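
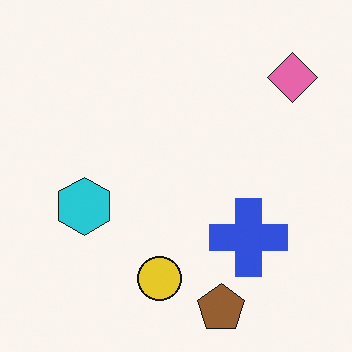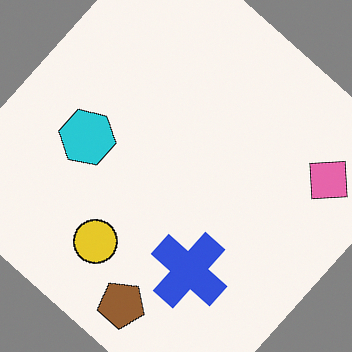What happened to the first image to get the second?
The image was rotated clockwise by a large amount — several tens of degrees.

Every shape is tilted by the same angle and the image corners show triangular fill wedges — a whole-image rotation by a non-right angle.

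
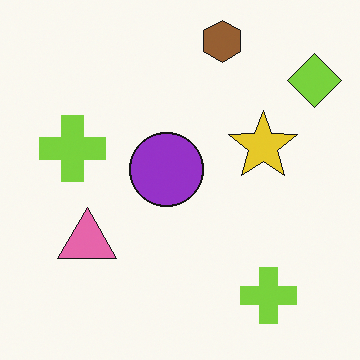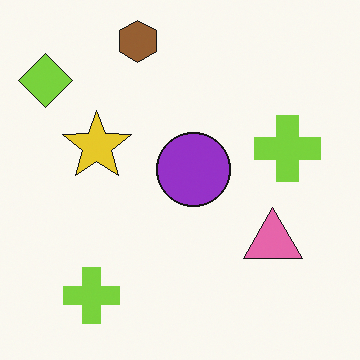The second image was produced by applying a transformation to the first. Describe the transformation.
Flipped horizontally (left ↔ right).

The lime diamond is in the top-right of the first image and the top-left of the second — shapes on opposite sides of the vertical midline have swapped in a mirror flip.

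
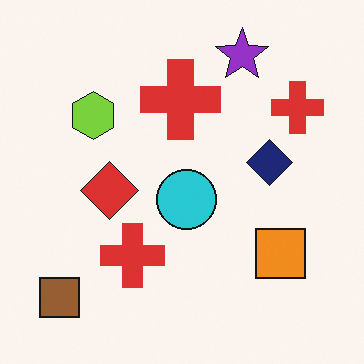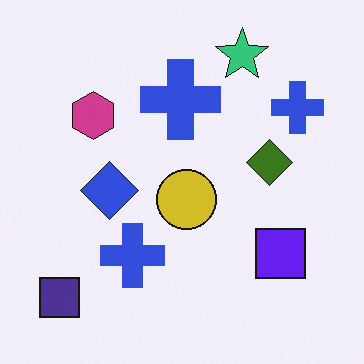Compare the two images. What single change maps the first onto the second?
The transformation is: hue-shifted by a large amount.

Every shape's color has rotated by the same amount around the hue wheel — a uniform hue shift.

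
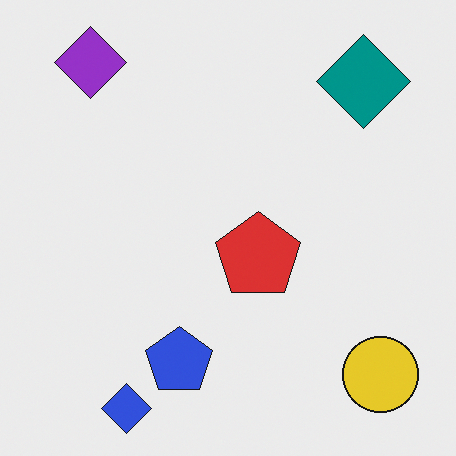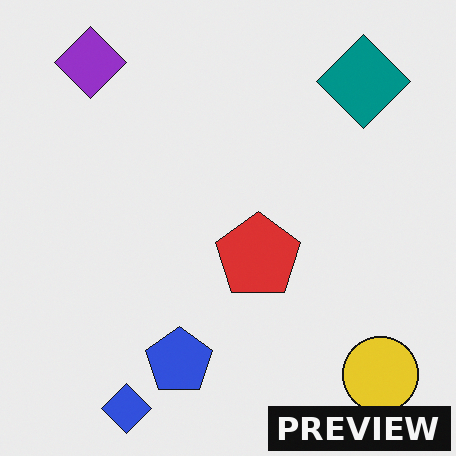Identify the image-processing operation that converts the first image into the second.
The second image is the first watermarked with the text "PREVIEW" in the lower-right corner.

A dark label reading "PREVIEW" appears in the lower-right corner.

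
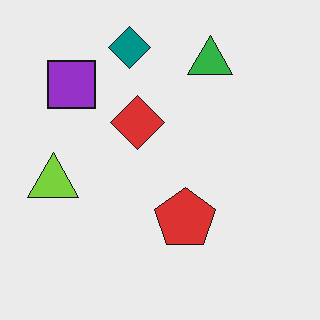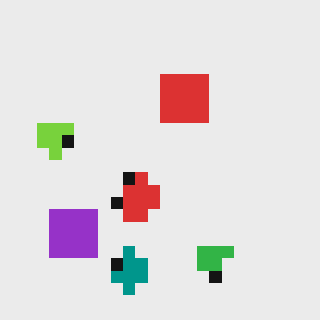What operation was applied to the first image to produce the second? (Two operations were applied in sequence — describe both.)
The second image is the first heavily pixelated into large blocks, then flipped vertically (top ↔ bottom).

Shapes are reduced to large square blocks; fine edges and outlines are lost — a downscale-then-upscale (mosaic) effect. The teal diamond is in the top of the first image and the bottom of the second — shapes on opposite sides of the horizontal midline have swapped in a mirror flip.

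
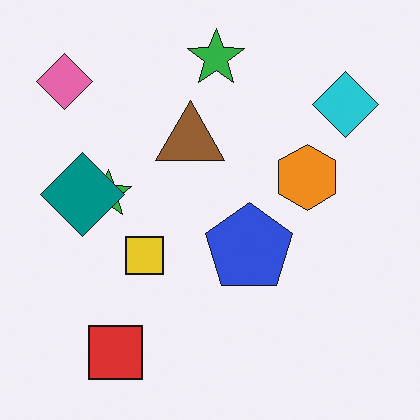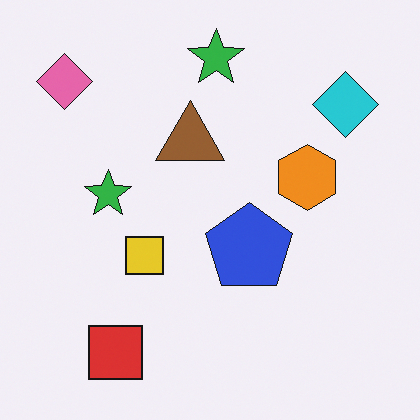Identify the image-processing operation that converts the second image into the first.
This is the original image overlaid with an additional teal diamond.

A teal diamond appears in the first image that is absent from the second.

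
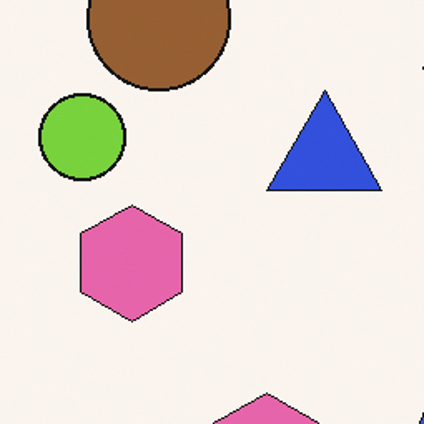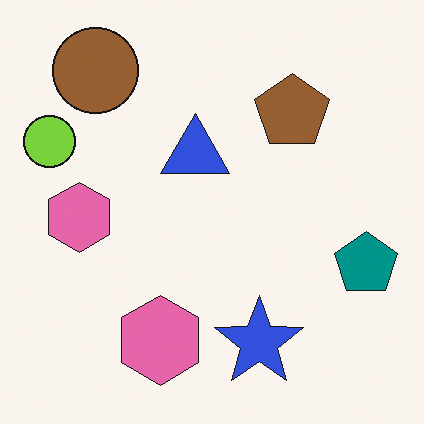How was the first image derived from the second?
This is the original image cropped to a noticeably smaller region and rescaled.

The visible shapes are larger and the field of view is narrower; shapes near the original edges may be partly or wholly outside the frame — a crop-and-rescale.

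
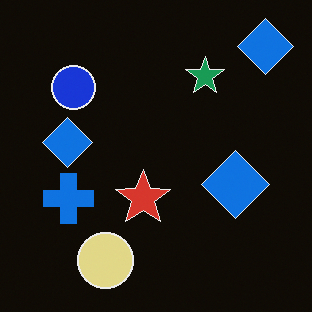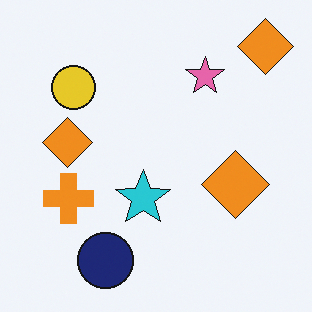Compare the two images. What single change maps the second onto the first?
The image was color-inverted (negative).

The light background has become dark and every shape's color is its complement — a photographic negative.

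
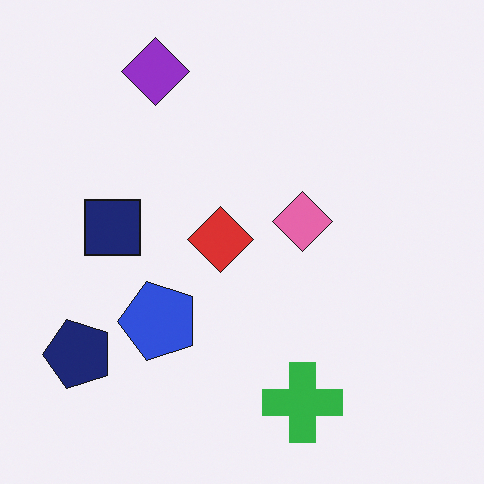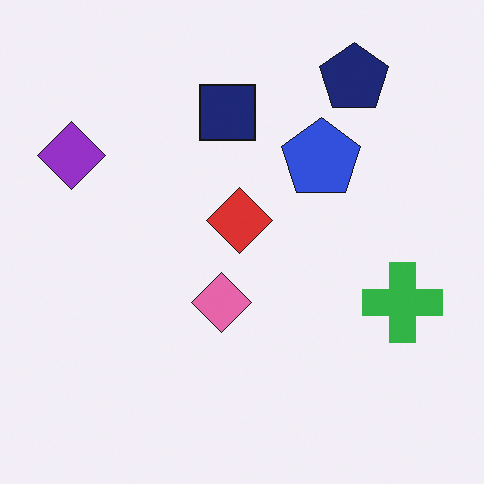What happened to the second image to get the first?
The first image is the second transposed (reflected across the top-left ↔ bottom-right diagonal).

Shapes have swapped their row and column positions — what was in the top-right is now in the bottom-left — a diagonal reflection.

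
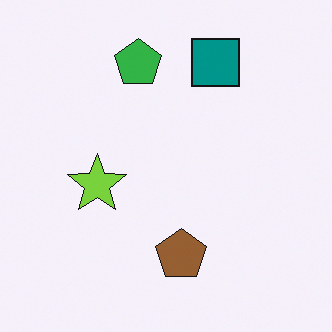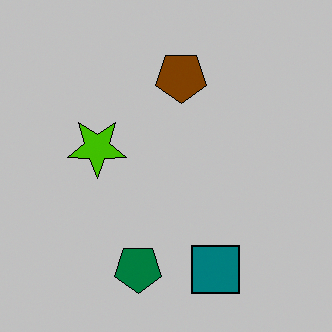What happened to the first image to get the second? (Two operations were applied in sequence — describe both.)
The transformation is: aggressively posterized, then flipped vertically (top ↔ bottom).

Each flat color has snapped to a coarser quantized level — most visibly, the near-white background has dropped to a flat grey. The teal square is in the top of the first image and the bottom of the second — shapes on opposite sides of the horizontal midline have swapped in a mirror flip.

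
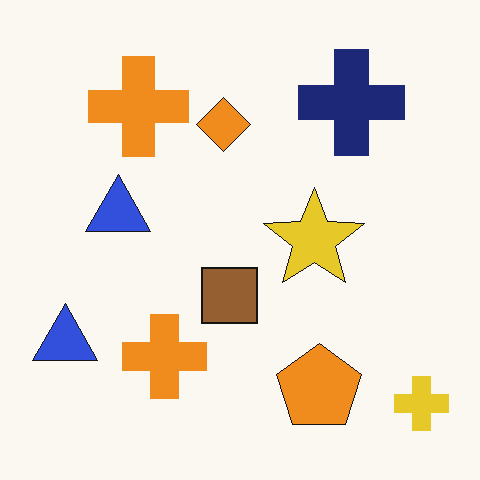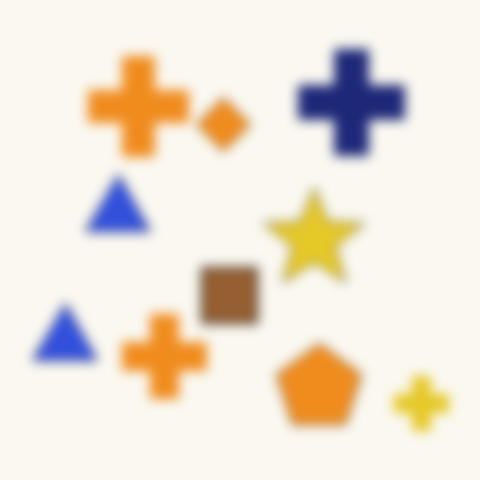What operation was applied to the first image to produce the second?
This is the original image heavily blurred.

Shape edges and outlines are uniformly softened across the whole image.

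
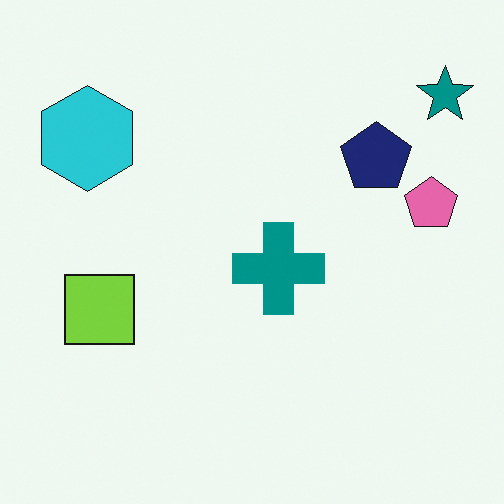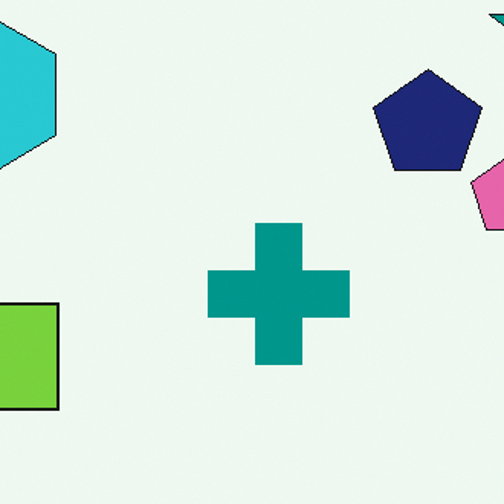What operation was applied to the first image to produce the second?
The second image is the first cropped to a modestly smaller region and rescaled.

The visible shapes are larger and the field of view is narrower; shapes near the original edges may be partly or wholly outside the frame — a crop-and-rescale.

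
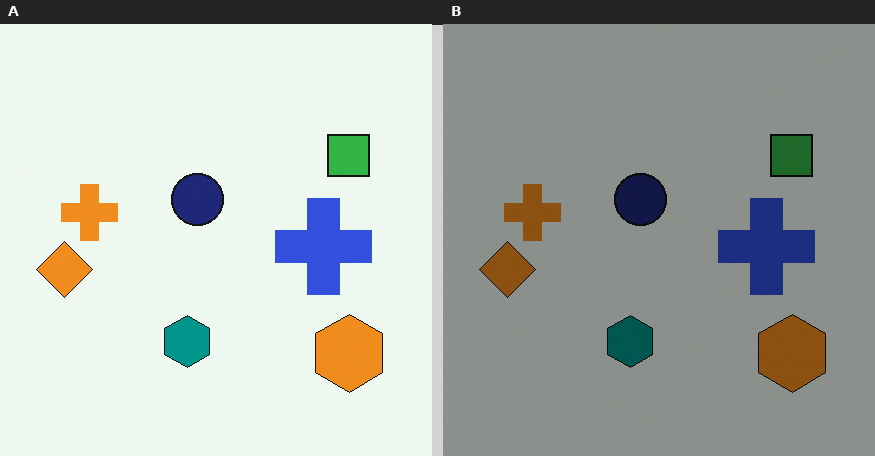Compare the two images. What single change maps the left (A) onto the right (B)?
It was darkened a lot.

Every pixel — background and shapes alike — is uniformly darkened.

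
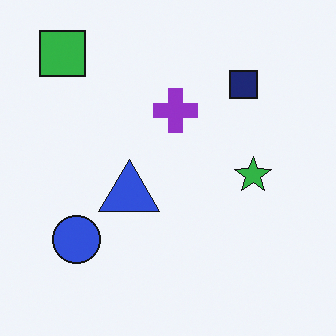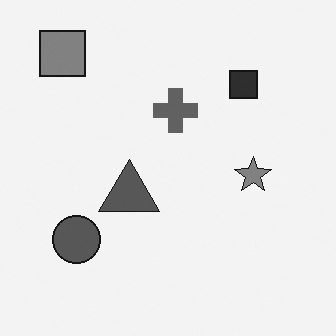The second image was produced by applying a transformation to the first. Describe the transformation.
The second image is the first converted to grayscale.

All color is removed — every shape is now a shade of grey.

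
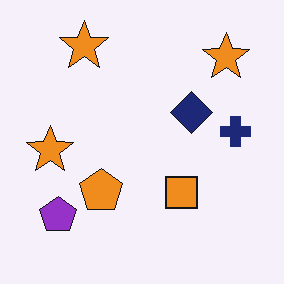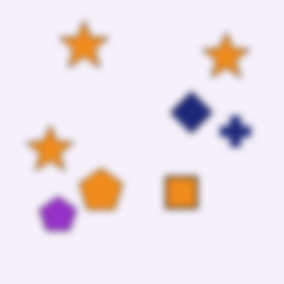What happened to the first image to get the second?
The transformation is: moderately blurred.

Shape edges and outlines are uniformly softened across the whole image.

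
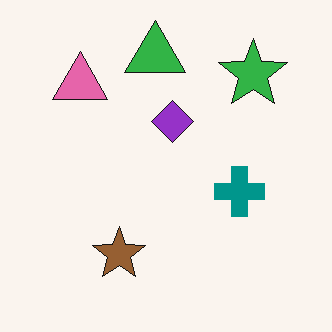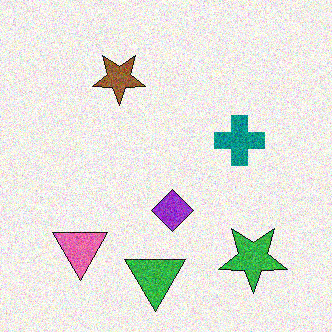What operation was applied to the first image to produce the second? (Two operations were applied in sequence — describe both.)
It was degraded with moderate additive noise, then flipped vertically (top ↔ bottom).

Random speckle covers the whole image, including the flat background. The green triangle is in the top of the first image and the bottom of the second — shapes on opposite sides of the horizontal midline have swapped in a mirror flip.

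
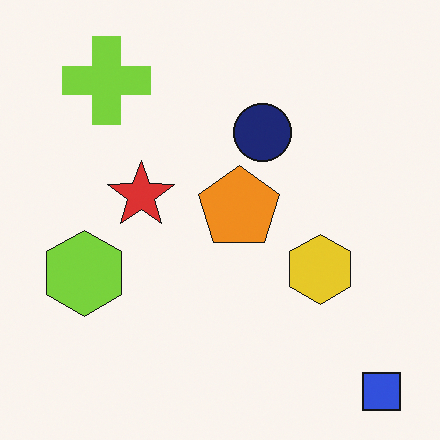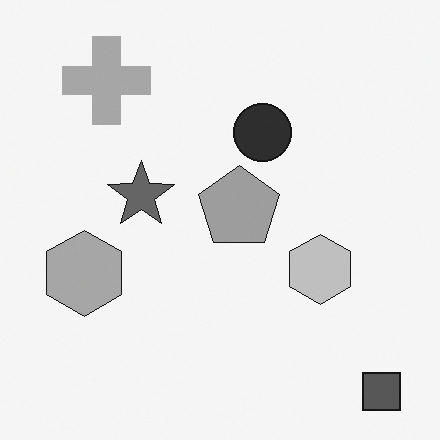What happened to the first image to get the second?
The transformation is: converted to grayscale.

All color is removed — every shape is now a shade of grey.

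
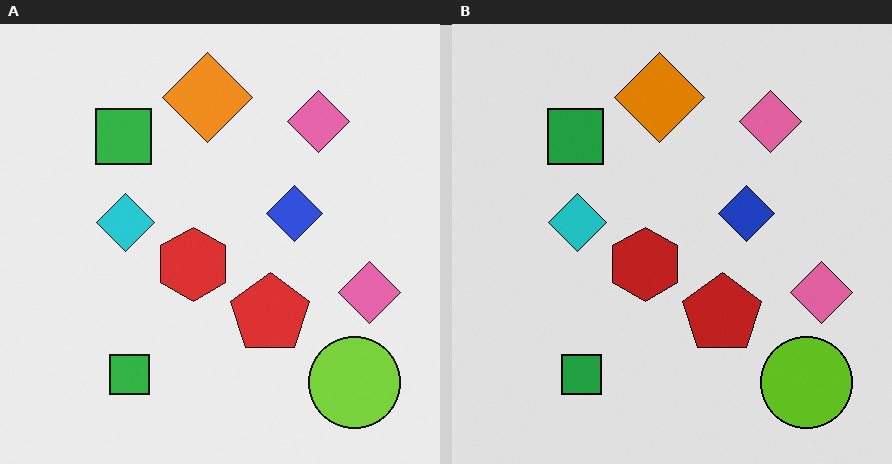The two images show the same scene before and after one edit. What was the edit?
It was posterized to a reduced palette.

Each flat color has snapped to a coarser quantized level — most visibly, the near-white background has dropped to a flat grey.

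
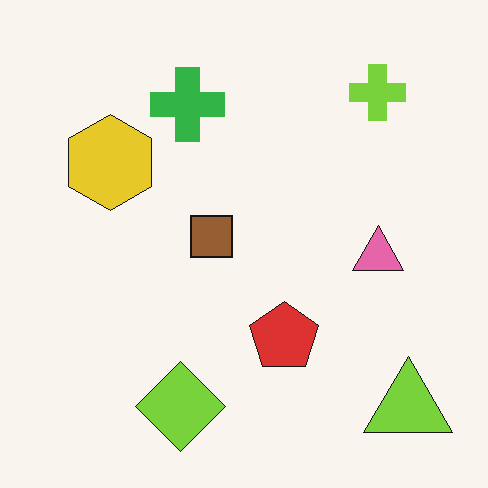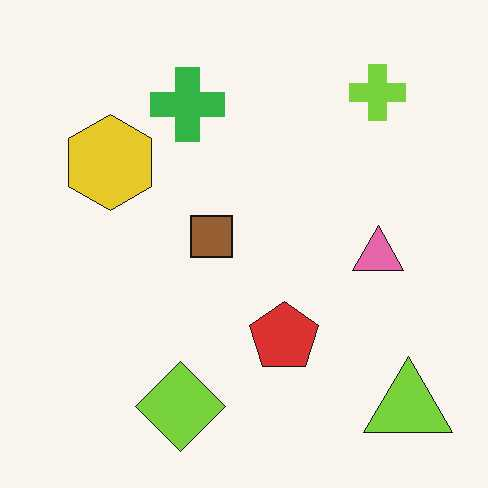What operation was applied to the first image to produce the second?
The second image is the first given moderate JPEG compression.

Blocky 8×8 compression artifacts appear around shape edges and the flat background shows ringing — characteristic JPEG degradation.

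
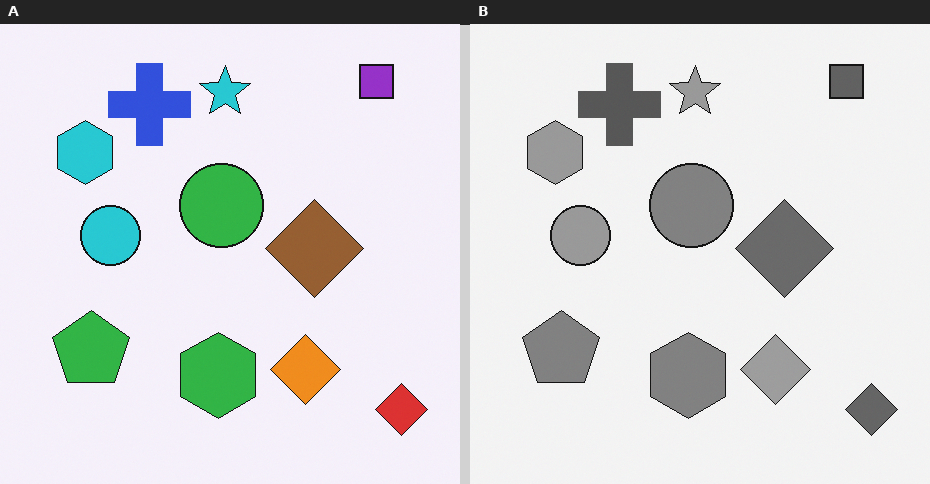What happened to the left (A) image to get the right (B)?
It was converted to grayscale.

All color is removed — every shape is now a shade of grey.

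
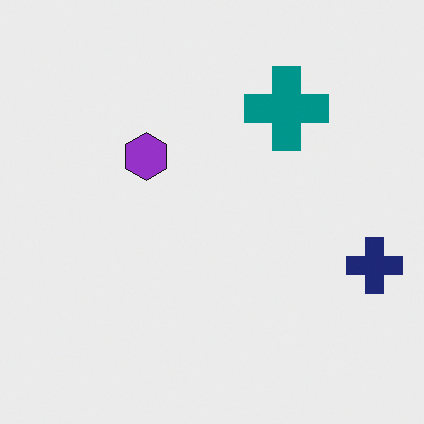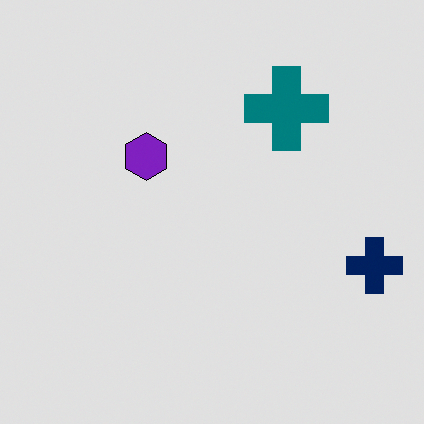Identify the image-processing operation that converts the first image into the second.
The image was moderately posterized.

Each flat color has snapped to a coarser quantized level — most visibly, the near-white background has dropped to a flat grey.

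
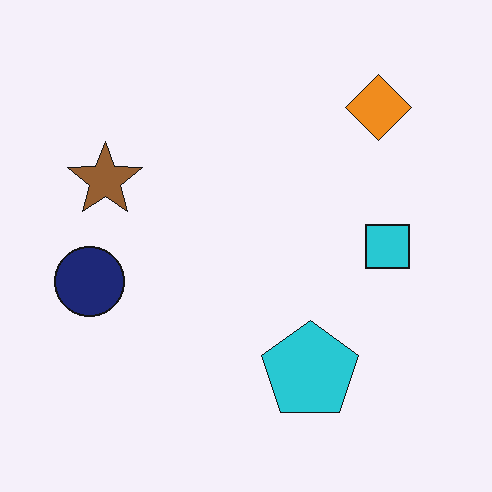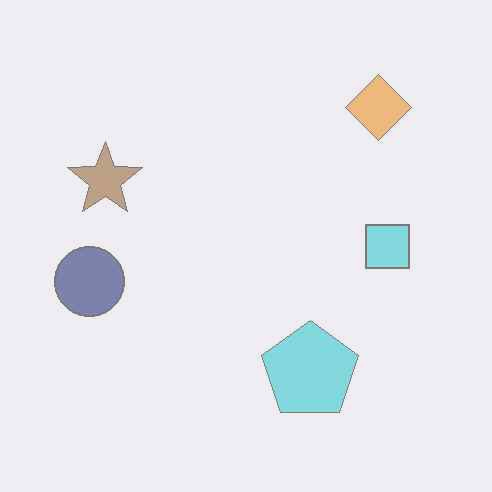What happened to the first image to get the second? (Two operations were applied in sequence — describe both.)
The image was heavily JPEG-compressed with obvious blocking artifacts, then washed out (contrast reduced).

Blocky 8×8 compression artifacts appear around shape edges and the flat background shows ringing — characteristic JPEG degradation. Tones are pushed toward mid-grey across the whole image — a global contrast change.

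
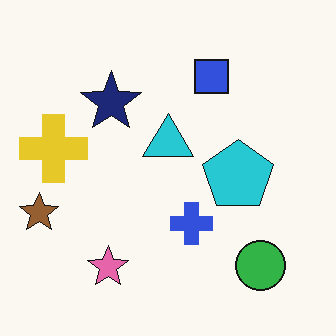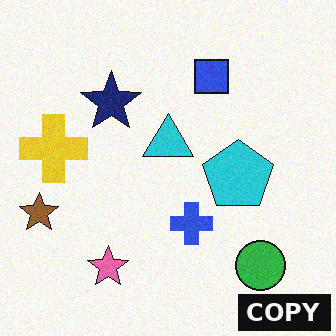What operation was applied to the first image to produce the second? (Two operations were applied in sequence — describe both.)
It was degraded with a light layer of grain, then watermarked with the text "COPY" in the lower-right corner.

Random speckle covers the whole image, including the flat background. A dark label reading "COPY" appears in the lower-right corner.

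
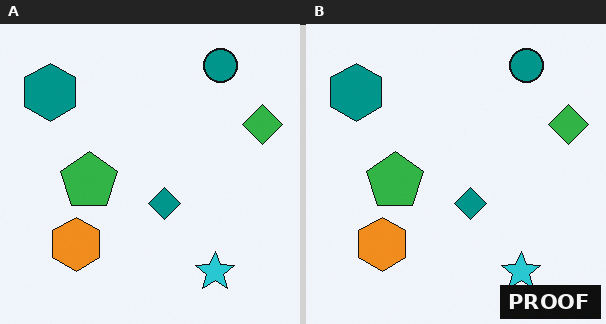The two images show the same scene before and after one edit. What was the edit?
Watermarked with the text "PROOF" in the lower-right corner.

A dark label reading "PROOF" appears in the lower-right corner.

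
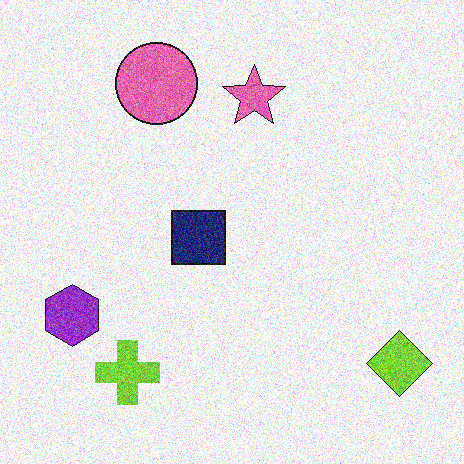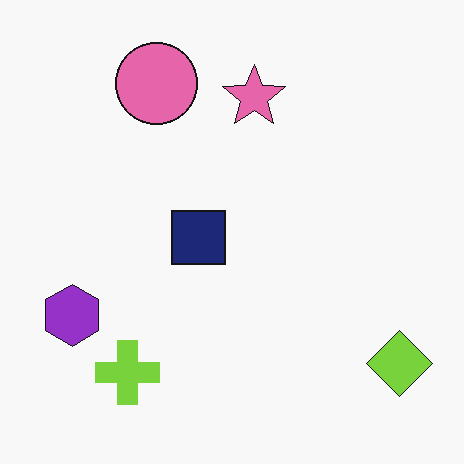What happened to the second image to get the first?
This is the original image degraded with heavy additive noise.

Random speckle covers the whole image, including the flat background.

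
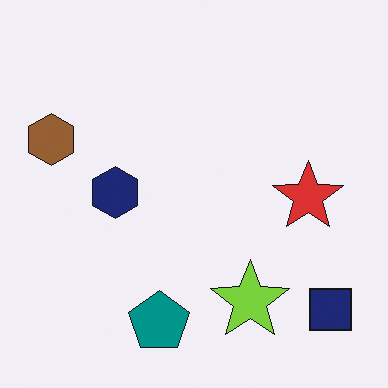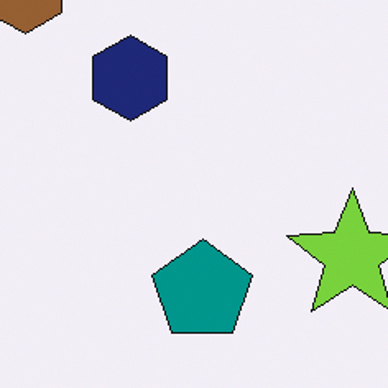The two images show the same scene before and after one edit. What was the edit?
The image was cropped to a noticeably smaller region and rescaled.

The visible shapes are larger and the field of view is narrower; shapes near the original edges may be partly or wholly outside the frame — a crop-and-rescale.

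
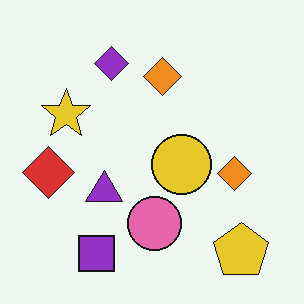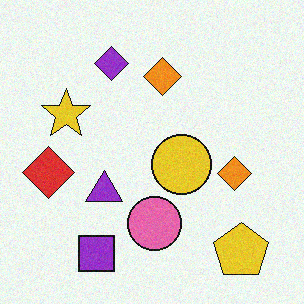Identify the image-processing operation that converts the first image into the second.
The transformation is: degraded with subtle gaussian noise.

Random speckle covers the whole image, including the flat background.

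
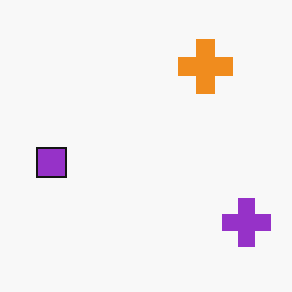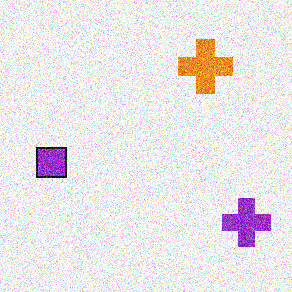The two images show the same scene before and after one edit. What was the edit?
The second image is the first degraded with strong gaussian noise.

Random speckle covers the whole image, including the flat background.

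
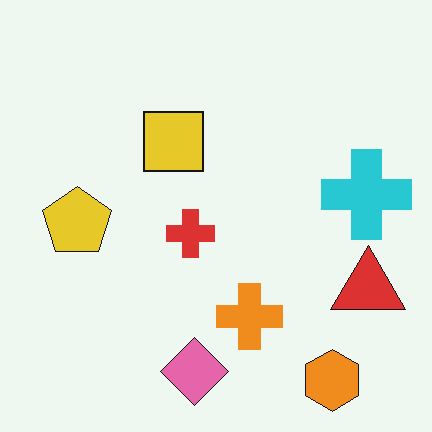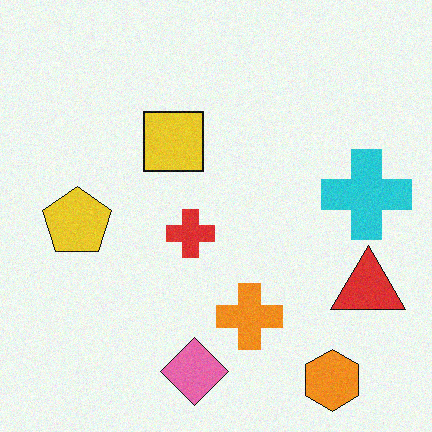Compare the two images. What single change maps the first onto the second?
The transformation is: degraded with light additive noise.

Random speckle covers the whole image, including the flat background.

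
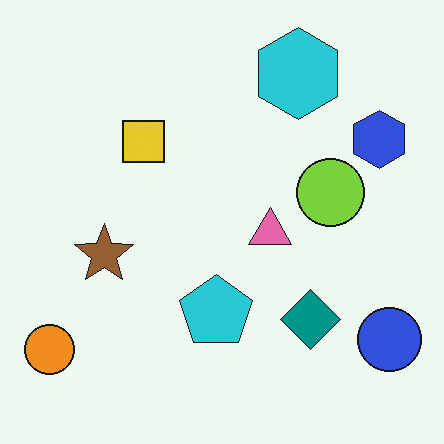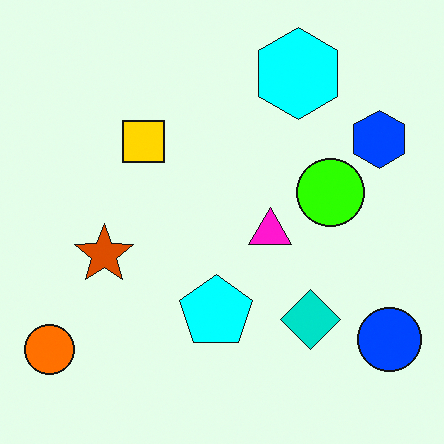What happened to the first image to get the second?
It was made much more vivid (saturation change).

All colors are more vivid — a global saturation change.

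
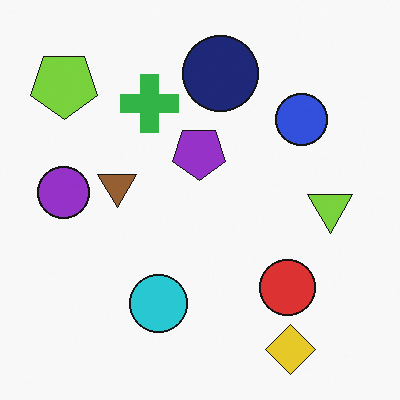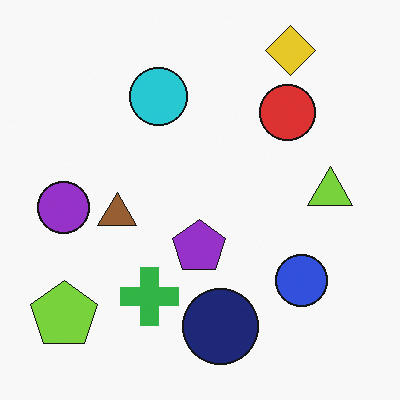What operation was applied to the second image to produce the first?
It was flipped vertically (top ↔ bottom).

The yellow diamond is in the top-right of the second image and the bottom-right of the first — shapes on opposite sides of the horizontal midline have swapped in a mirror flip.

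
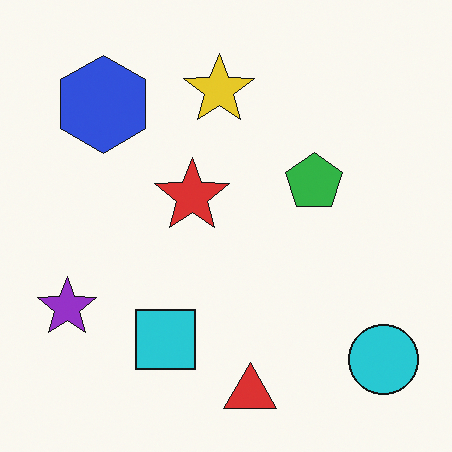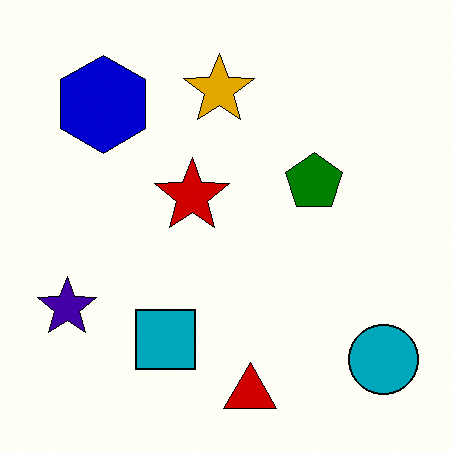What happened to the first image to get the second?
Boosted in contrast.

Tones are pushed away from mid-grey across the whole image — a global contrast change.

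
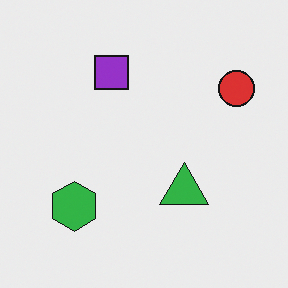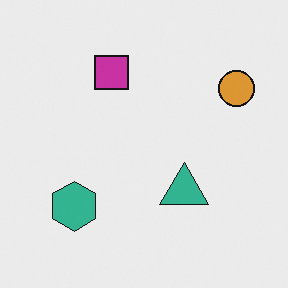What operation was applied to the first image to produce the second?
The second image is the first hue-shifted by a small amount.

Every shape's color has rotated by the same amount around the hue wheel — a uniform hue shift.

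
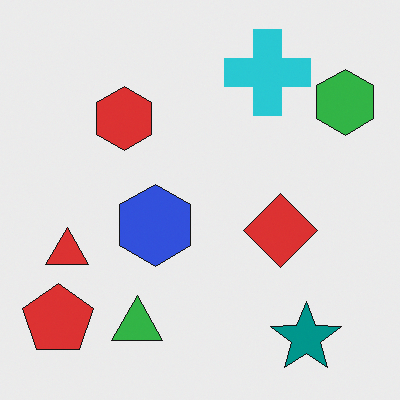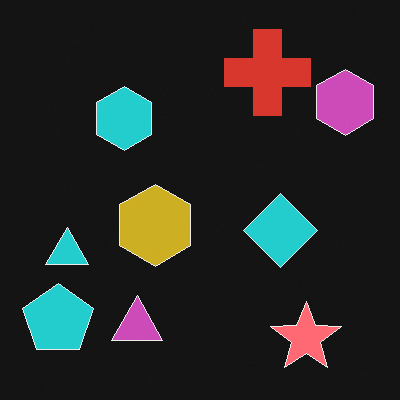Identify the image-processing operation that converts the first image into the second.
Color-inverted (negative).

The light background has become dark and every shape's color is its complement — a photographic negative.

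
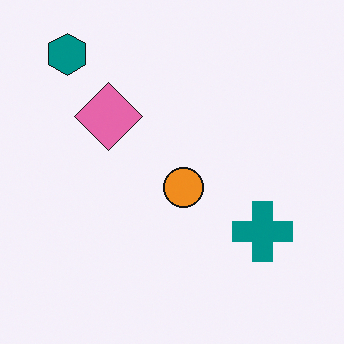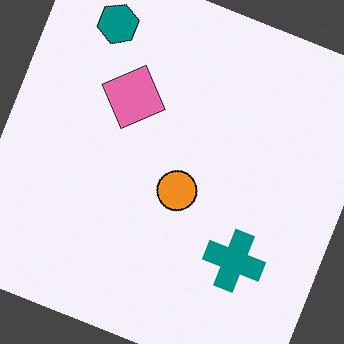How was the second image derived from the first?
The second image is the first rotated clockwise by a moderate amount.

Every shape is tilted by the same angle and the image corners show triangular fill wedges — a whole-image rotation by a non-right angle.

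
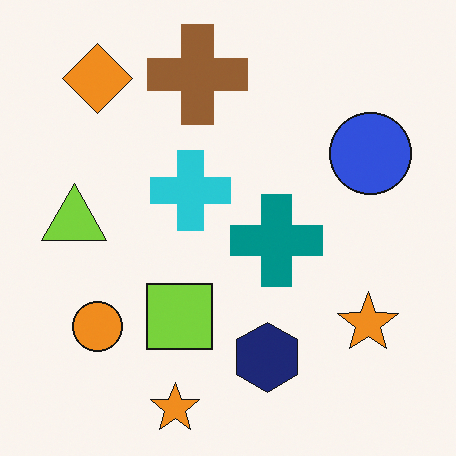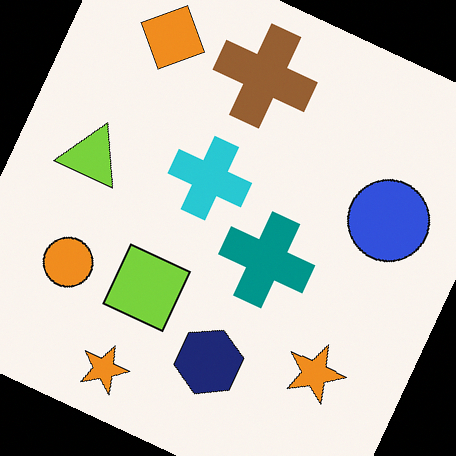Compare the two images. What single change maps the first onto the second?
The second image is the first rotated clockwise by a moderate amount.

Every shape is tilted by the same angle and the image corners show triangular fill wedges — a whole-image rotation by a non-right angle.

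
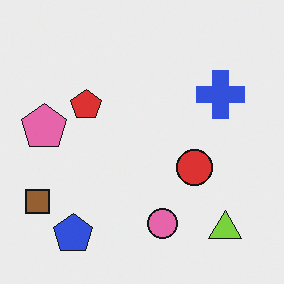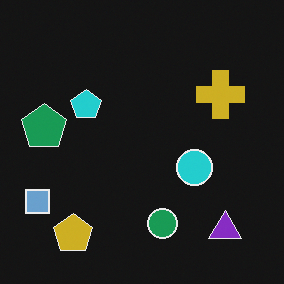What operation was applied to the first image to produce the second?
The second image is the first color-inverted (negative).

The light background has become dark and every shape's color is its complement — a photographic negative.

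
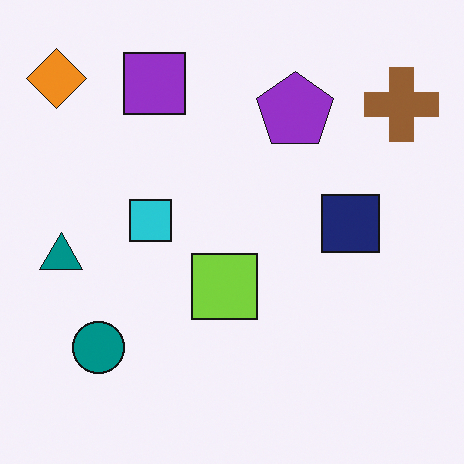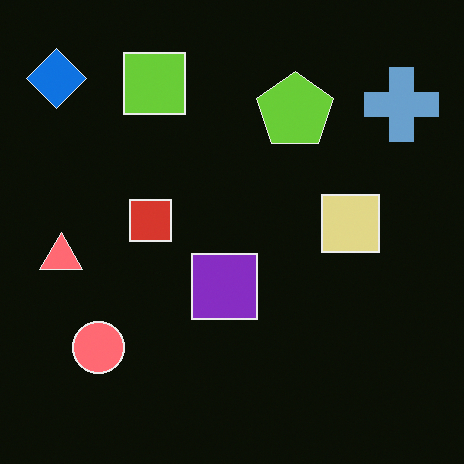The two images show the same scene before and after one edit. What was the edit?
The second image is the first color-inverted (negative).

The light background has become dark and every shape's color is its complement — a photographic negative.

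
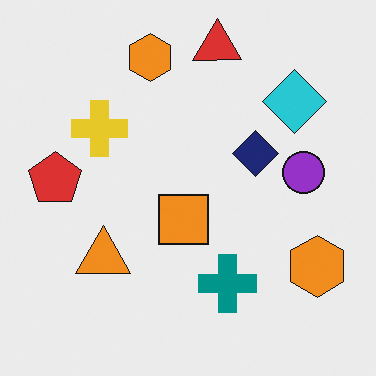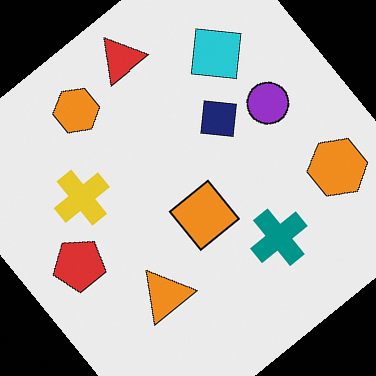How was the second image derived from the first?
Rotated counter-clockwise by a large amount — several tens of degrees.

Every shape is tilted by the same angle and the image corners show triangular fill wedges — a whole-image rotation by a non-right angle.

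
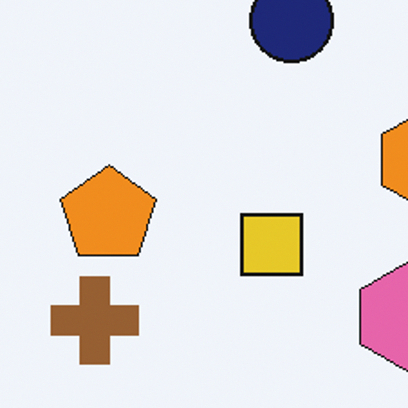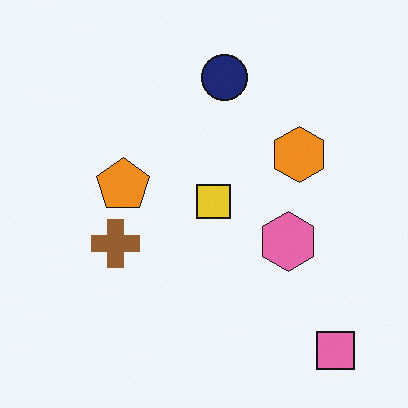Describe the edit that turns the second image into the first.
The first image is the second cropped tightly and scaled back up.

The visible shapes are larger and the field of view is narrower; shapes near the original edges may be partly or wholly outside the frame — a crop-and-rescale.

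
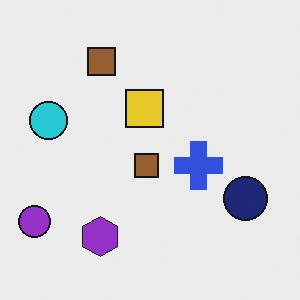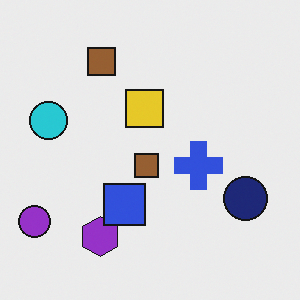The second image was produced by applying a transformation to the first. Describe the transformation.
The transformation is: overlaid with an additional blue square.

A blue square appears in the second image that is absent from the first.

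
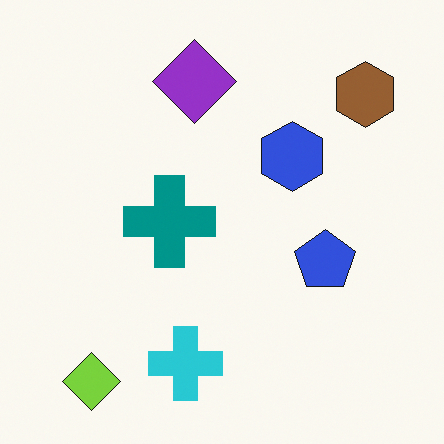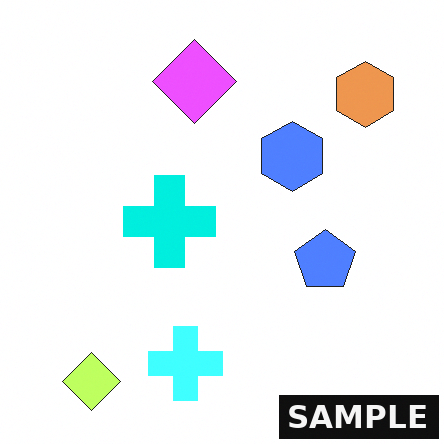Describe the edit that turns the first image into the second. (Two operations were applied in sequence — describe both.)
The second image is the first noticeably brightened, then watermarked with the text "SAMPLE" in the lower-right corner.

Every pixel — background and shapes alike — is uniformly brightened. A dark label reading "SAMPLE" appears in the lower-right corner.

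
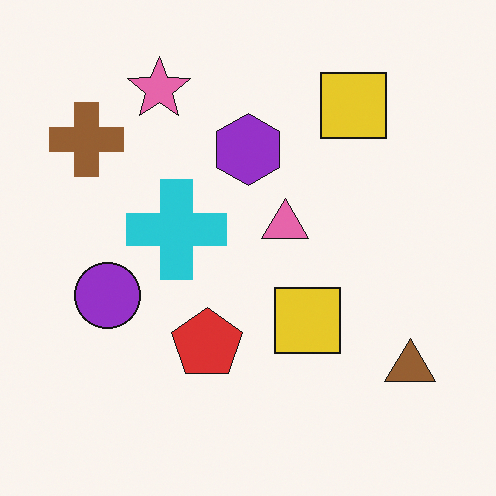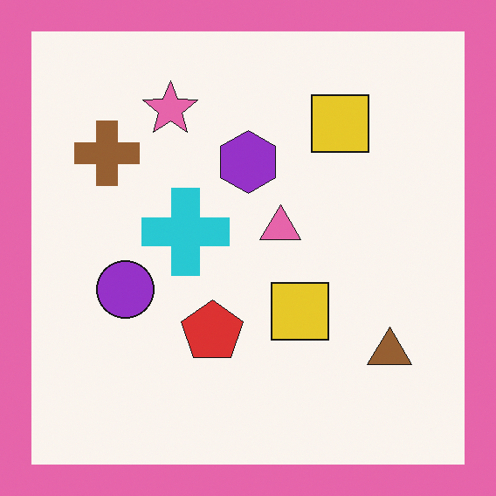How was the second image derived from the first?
The second image is the first framed with a pink border.

A solid pink frame runs around the edge of the second image, with the content slightly shrunk inside it.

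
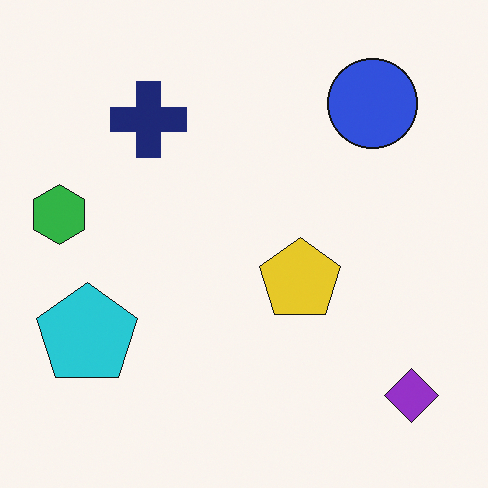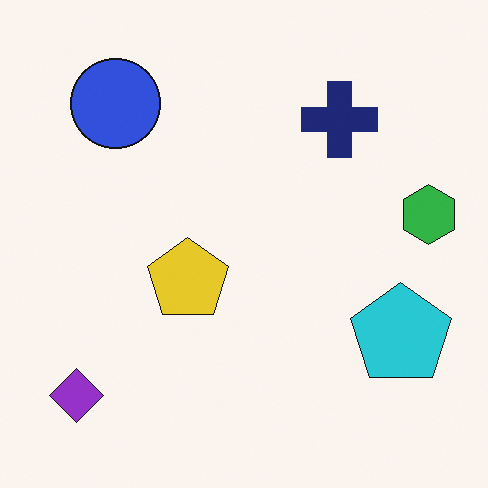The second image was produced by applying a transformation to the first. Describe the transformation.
It was flipped horizontally (left ↔ right).

The green hexagon is in the left of the first image and the right of the second — shapes on opposite sides of the vertical midline have swapped in a mirror flip.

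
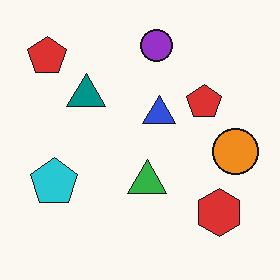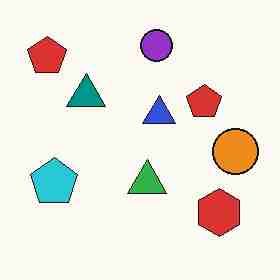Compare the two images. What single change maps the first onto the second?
The second image is the first degraded with heavy JPEG compression.

Blocky 8×8 compression artifacts appear around shape edges and the flat background shows ringing — characteristic JPEG degradation.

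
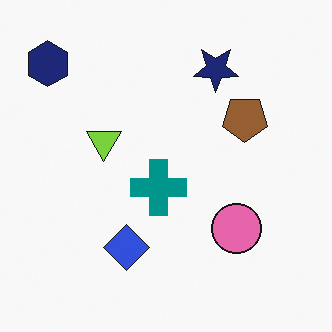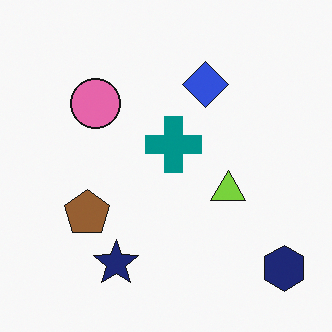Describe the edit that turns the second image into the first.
Rotated 180°.

The navy hexagon sits in the bottom-right of the second image and the top-left of the first — consistent with a whole-image 180° rotation.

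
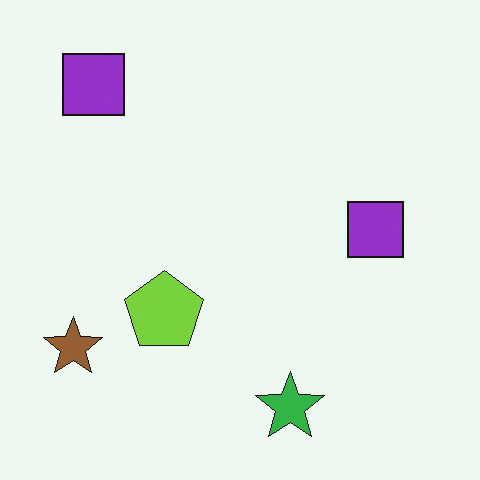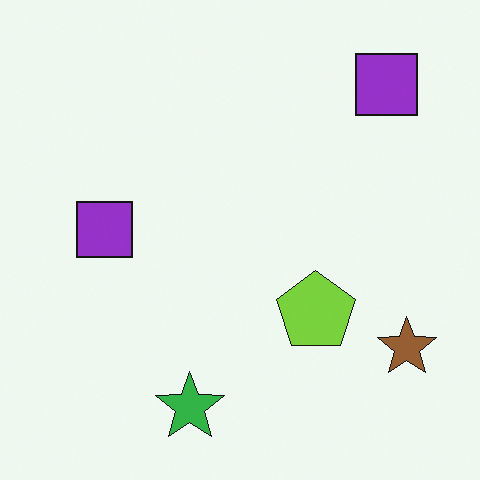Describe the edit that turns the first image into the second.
The transformation is: flipped horizontally (left ↔ right).

The brown star is in the bottom-left of the first image and the bottom-right of the second — shapes on opposite sides of the vertical midline have swapped in a mirror flip.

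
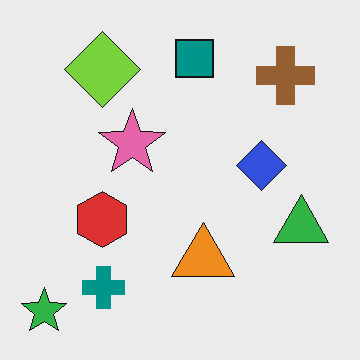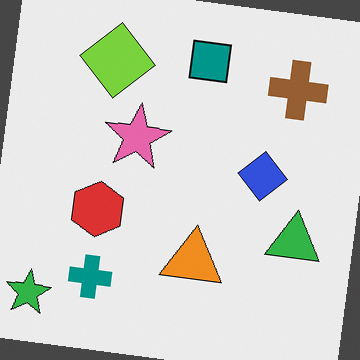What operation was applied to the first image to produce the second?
It was rotated clockwise by a slight angle.

Every shape is tilted by the same angle and the image corners show triangular fill wedges — a whole-image rotation by a non-right angle.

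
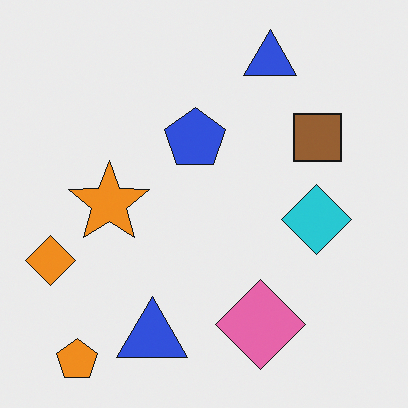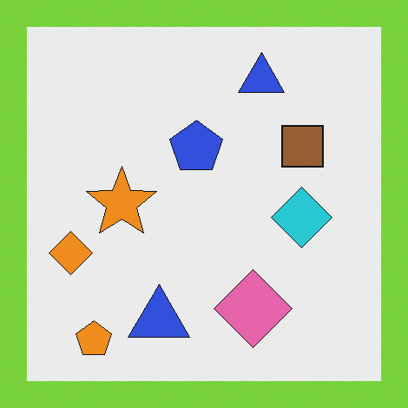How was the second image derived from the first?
This is the original image framed with a lime border.

A solid lime frame runs around the edge of the second image, with the content slightly shrunk inside it.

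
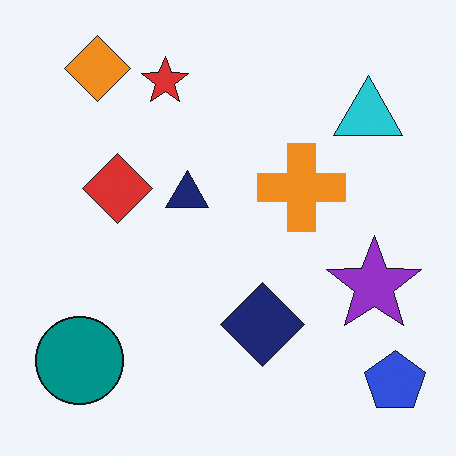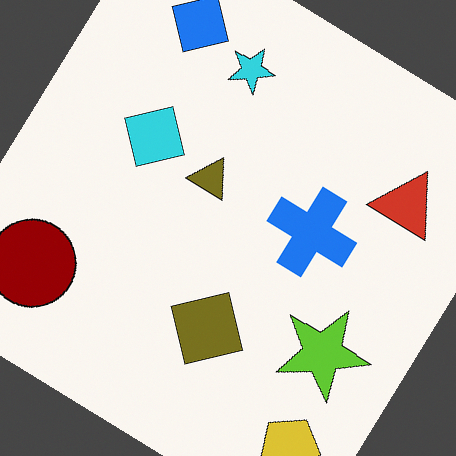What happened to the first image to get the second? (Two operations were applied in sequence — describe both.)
Hue-shifted through roughly half the color wheel, then rotated clockwise by a large amount — several tens of degrees.

Every shape's color has rotated by the same amount around the hue wheel — a uniform hue shift. Every shape is tilted by the same angle and the image corners show triangular fill wedges — a whole-image rotation by a non-right angle.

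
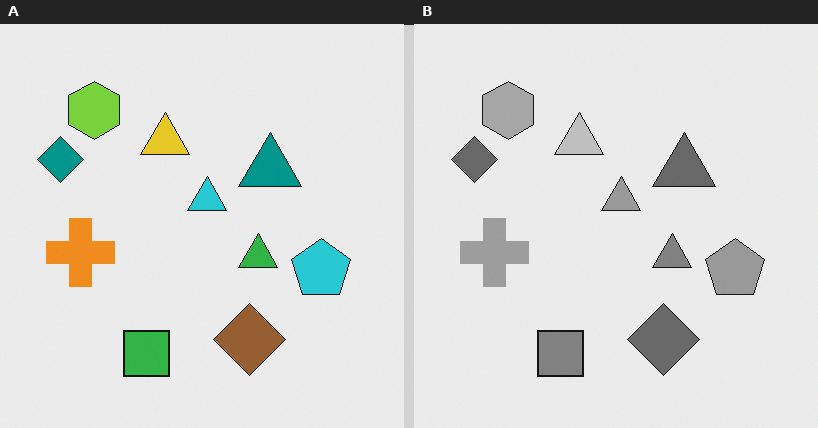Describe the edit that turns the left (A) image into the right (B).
The right (B) image is the left (A) converted to grayscale.

All color is removed — every shape is now a shade of grey.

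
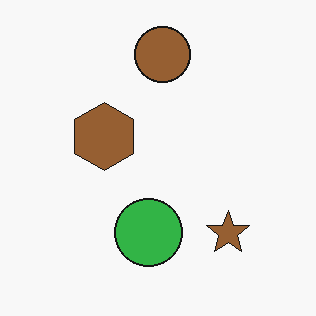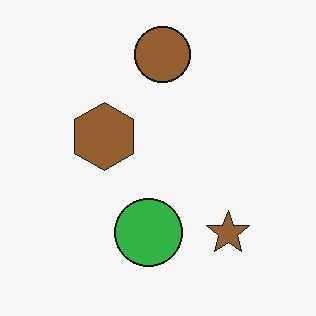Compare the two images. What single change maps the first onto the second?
It was JPEG-compressed with visible artifacts.

Blocky 8×8 compression artifacts appear around shape edges and the flat background shows ringing — characteristic JPEG degradation.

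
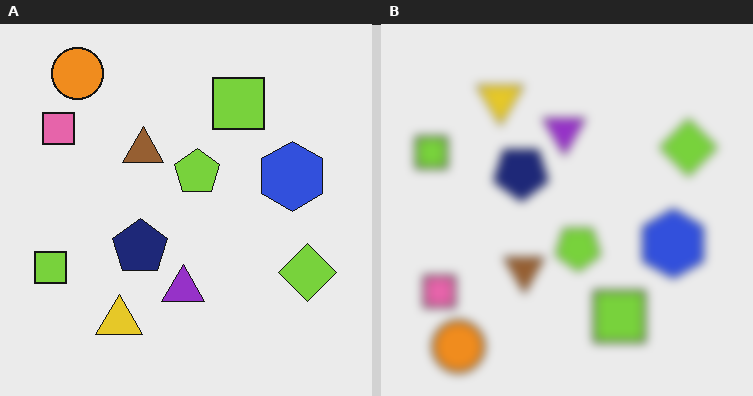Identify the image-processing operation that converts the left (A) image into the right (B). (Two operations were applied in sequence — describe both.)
The image was flipped vertically (top ↔ bottom), then noticeably gaussian-blurred.

The orange circle is in the top-left of the left (A) image and the bottom-left of the right (B) — shapes on opposite sides of the horizontal midline have swapped in a mirror flip. Shape edges and outlines are uniformly softened across the whole image.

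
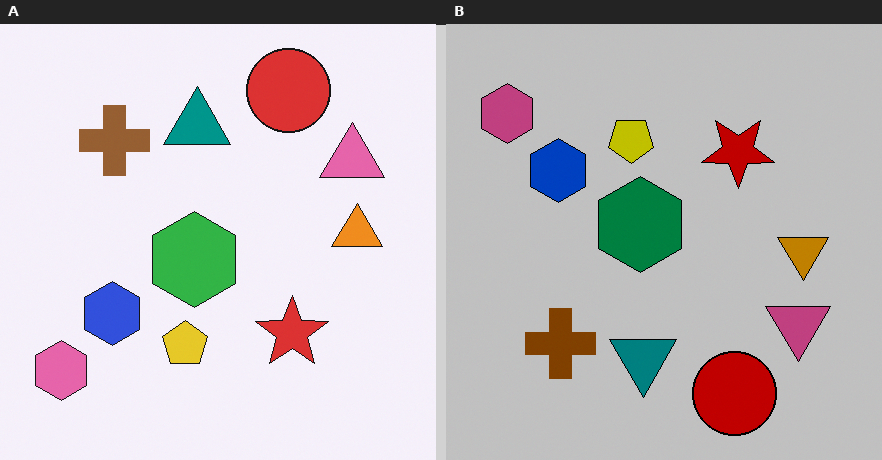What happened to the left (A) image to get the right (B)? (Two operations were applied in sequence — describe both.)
The image was flipped vertically (top ↔ bottom), then heavily posterized to just a handful of flat colors.

The red circle is in the top of the left (A) image and the bottom of the right (B) — shapes on opposite sides of the horizontal midline have swapped in a mirror flip. Each flat color has snapped to a coarser quantized level — most visibly, the near-white background has dropped to a flat grey.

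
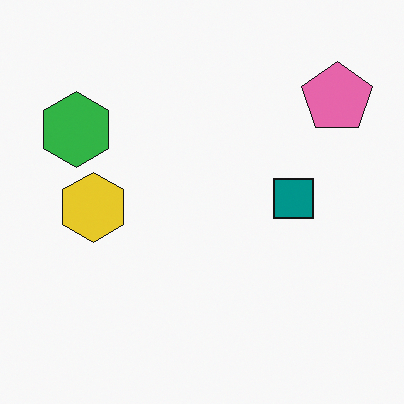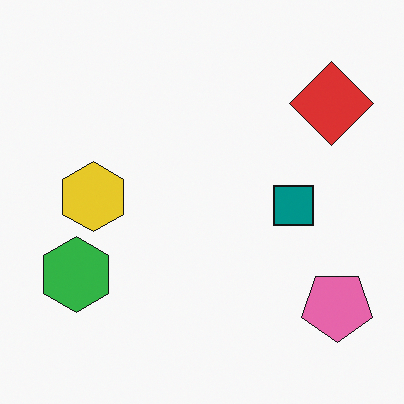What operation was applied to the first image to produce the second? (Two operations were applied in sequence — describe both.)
The image was flipped vertically (top ↔ bottom), then overlaid with an additional red diamond.

The pink pentagon is in the top-right of the first image and the bottom-right of the second — shapes on opposite sides of the horizontal midline have swapped in a mirror flip. A red diamond appears in the second image that is absent from the first.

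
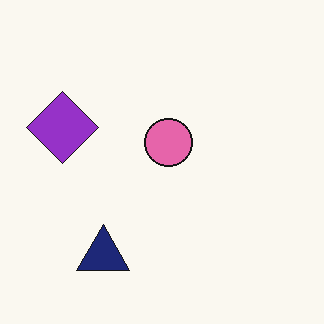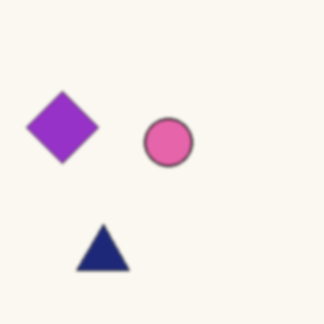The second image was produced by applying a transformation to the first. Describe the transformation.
The second image is the first lightly blurred.

Shape edges and outlines are uniformly softened across the whole image.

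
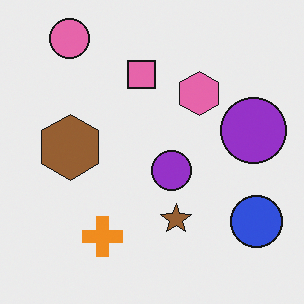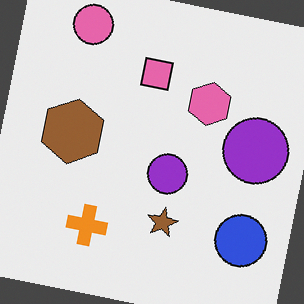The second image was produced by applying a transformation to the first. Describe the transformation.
The transformation is: rotated clockwise by a few degrees.

Every shape is tilted by the same angle and the image corners show triangular fill wedges — a whole-image rotation by a non-right angle.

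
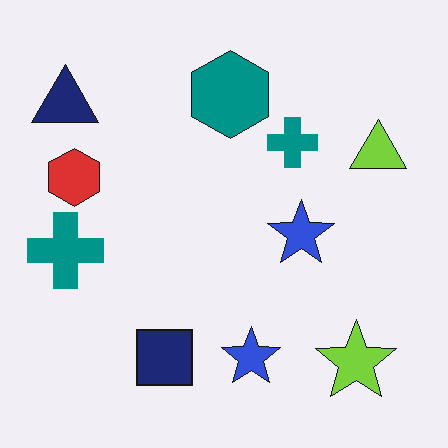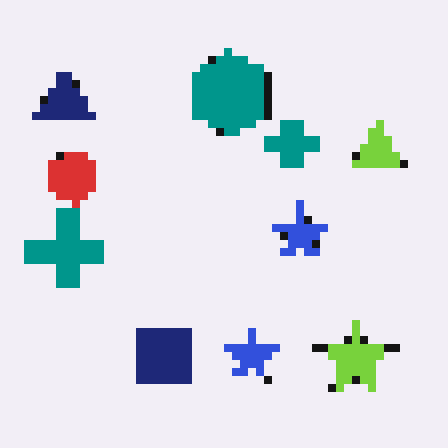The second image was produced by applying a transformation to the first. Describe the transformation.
It was moderately pixelated.

Shapes are reduced to large square blocks; fine edges and outlines are lost — a downscale-then-upscale (mosaic) effect.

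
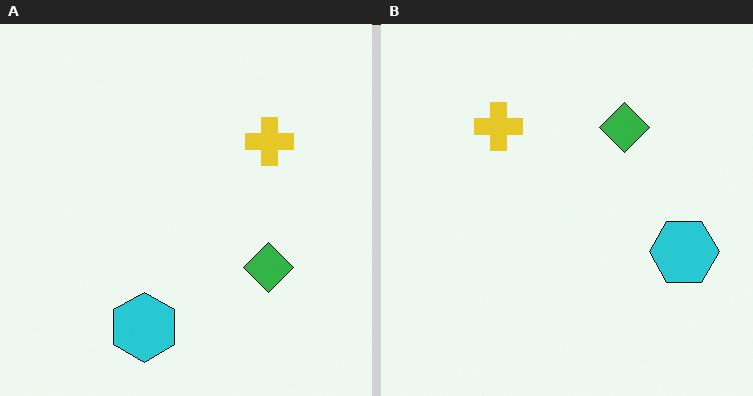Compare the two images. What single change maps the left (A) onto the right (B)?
The transformation is: rotated 90° counter-clockwise.

The cyan hexagon sits in the bottom of the left (A) image and the right of the right (B) — consistent with a whole-image 90° counter-clockwise rotation.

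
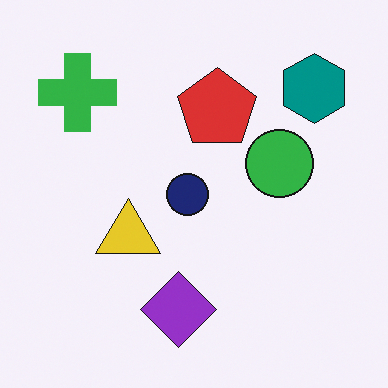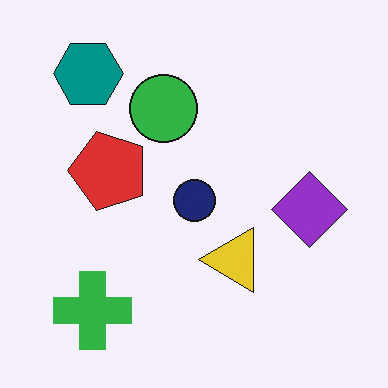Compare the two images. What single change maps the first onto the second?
It was rotated 90° counter-clockwise.

The teal hexagon sits in the top-right of the first image and the top-left of the second — consistent with a whole-image 90° counter-clockwise rotation.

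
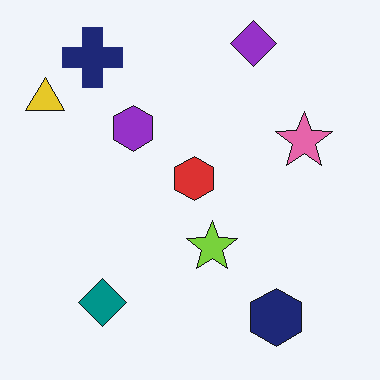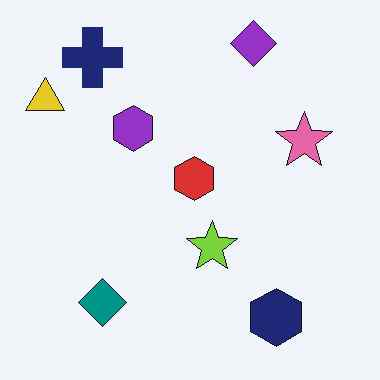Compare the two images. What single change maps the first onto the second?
This is the original image given moderate JPEG compression.

Blocky 8×8 compression artifacts appear around shape edges and the flat background shows ringing — characteristic JPEG degradation.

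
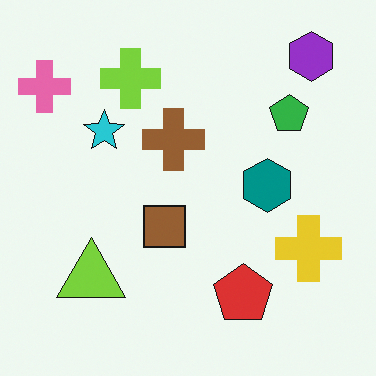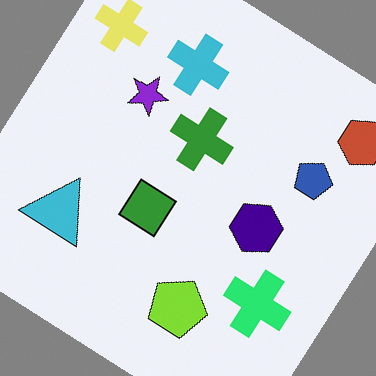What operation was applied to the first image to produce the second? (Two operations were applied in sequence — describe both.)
This is the original image hue-shifted noticeably, then rotated clockwise by a large amount — several tens of degrees.

Every shape's color has rotated by the same amount around the hue wheel — a uniform hue shift. Every shape is tilted by the same angle and the image corners show triangular fill wedges — a whole-image rotation by a non-right angle.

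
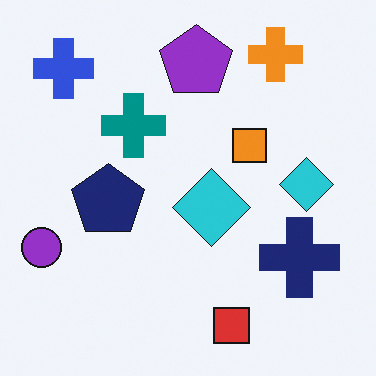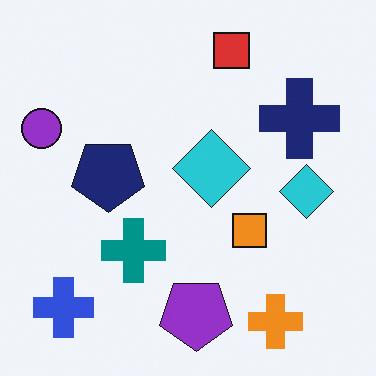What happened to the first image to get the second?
The image was flipped vertically (top ↔ bottom).

The red square is in the bottom of the first image and the top of the second — shapes on opposite sides of the horizontal midline have swapped in a mirror flip.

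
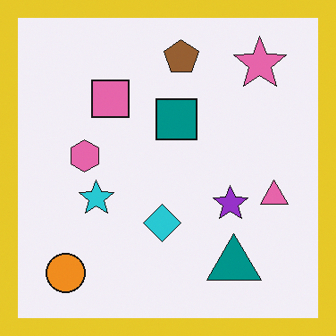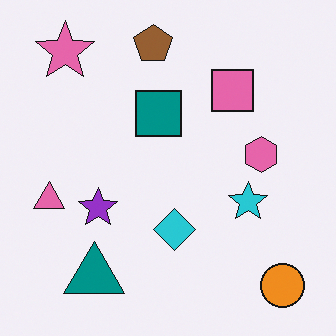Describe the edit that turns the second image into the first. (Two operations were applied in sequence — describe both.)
The transformation is: flipped horizontally (left ↔ right), then framed with a yellow border.

The pink triangle is in the left of the second image and the right of the first — shapes on opposite sides of the vertical midline have swapped in a mirror flip. A solid yellow frame runs around the edge of the first image, with the content slightly shrunk inside it.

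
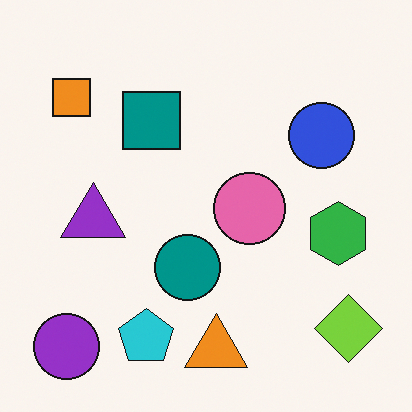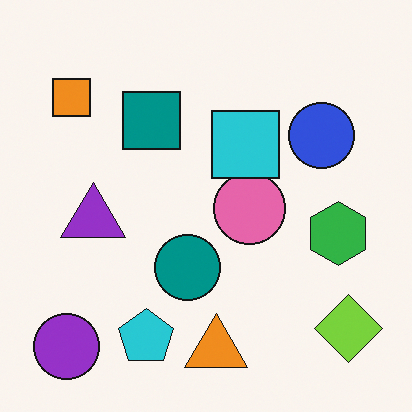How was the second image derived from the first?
It was overlaid with an additional cyan square.

A cyan square appears in the second image that is absent from the first.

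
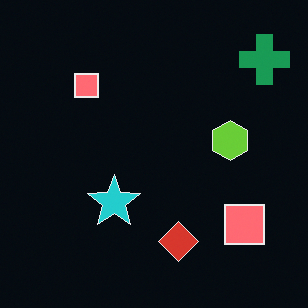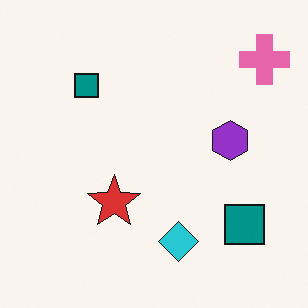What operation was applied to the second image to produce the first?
The image was color-inverted (negative).

The light background has become dark and every shape's color is its complement — a photographic negative.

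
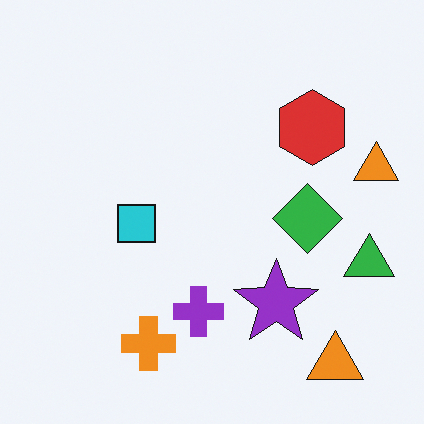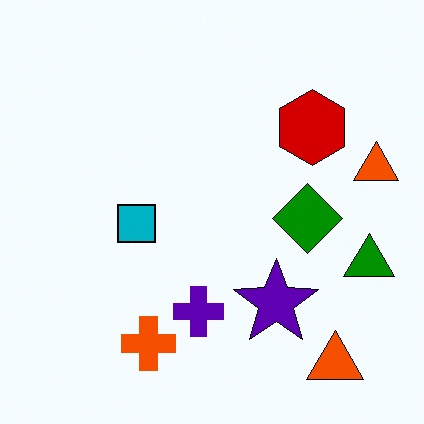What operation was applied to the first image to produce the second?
This is the original image given much higher contrast.

Tones are pushed away from mid-grey across the whole image — a global contrast change.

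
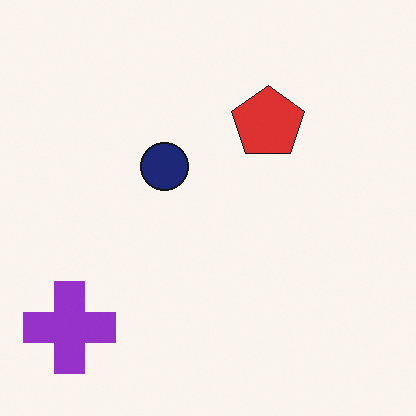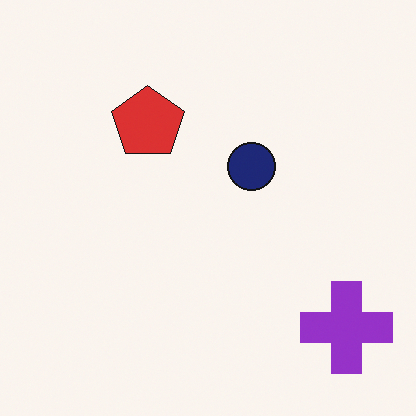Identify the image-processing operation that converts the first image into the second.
Flipped horizontally (left ↔ right).

The purple cross is in the bottom-left of the first image and the bottom-right of the second — shapes on opposite sides of the vertical midline have swapped in a mirror flip.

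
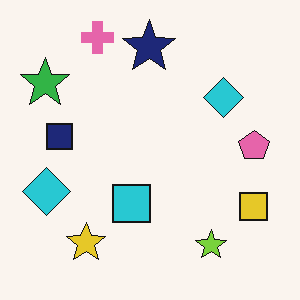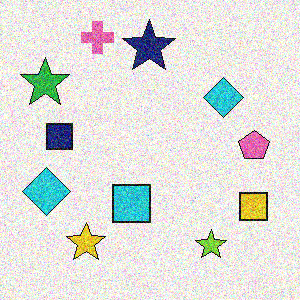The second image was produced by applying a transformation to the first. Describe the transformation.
This is the original image degraded with heavy additive noise.

Random speckle covers the whole image, including the flat background.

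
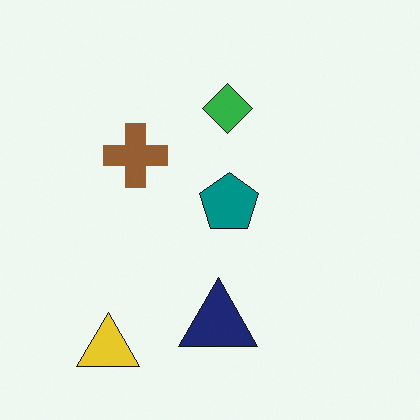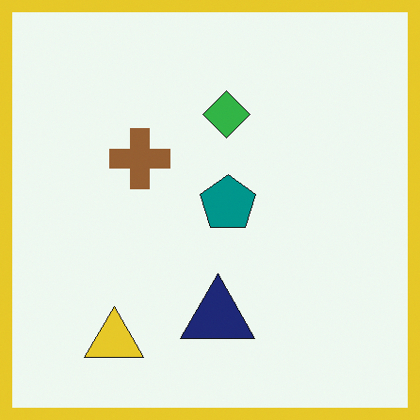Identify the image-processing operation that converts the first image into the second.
The second image is the first framed with a yellow border.

A solid yellow frame runs around the edge of the second image, with the content slightly shrunk inside it.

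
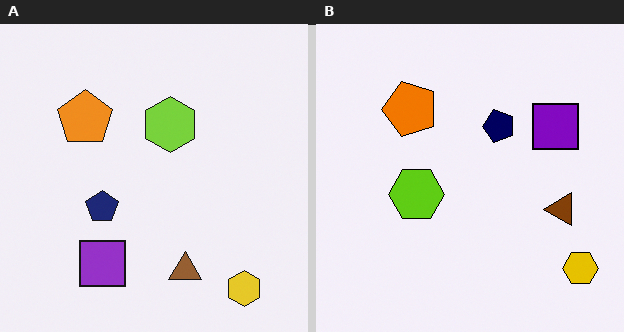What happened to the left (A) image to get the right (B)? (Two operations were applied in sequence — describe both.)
Transposed (reflected across the top-left ↔ bottom-right diagonal), then given slightly increased contrast.

Shapes have swapped their row and column positions — what was in the top-right is now in the bottom-left — a diagonal reflection. Tones are pushed away from mid-grey across the whole image — a global contrast change.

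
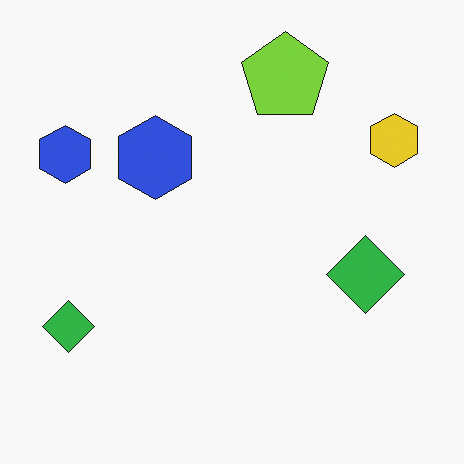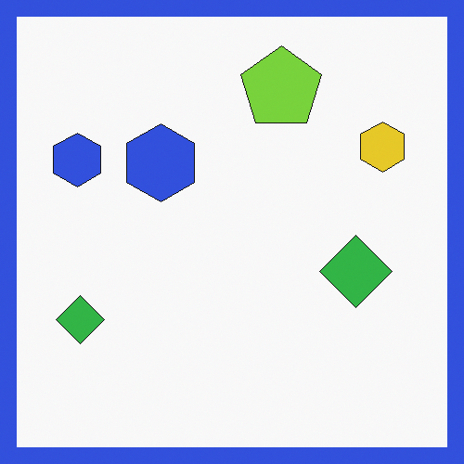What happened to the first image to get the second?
The transformation is: framed with a blue border.

A solid blue frame runs around the edge of the second image, with the content slightly shrunk inside it.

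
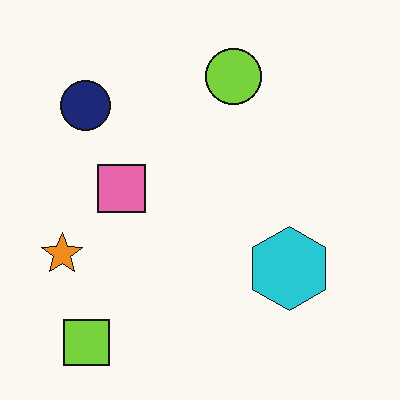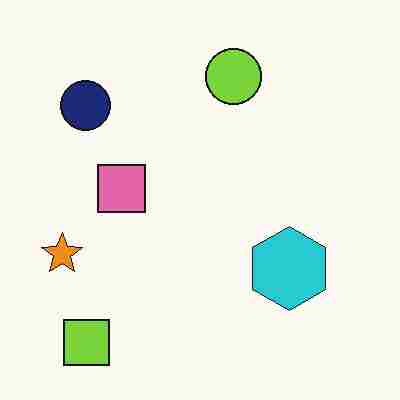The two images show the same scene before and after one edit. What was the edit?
Heavily JPEG-compressed with obvious blocking artifacts.

Blocky 8×8 compression artifacts appear around shape edges and the flat background shows ringing — characteristic JPEG degradation.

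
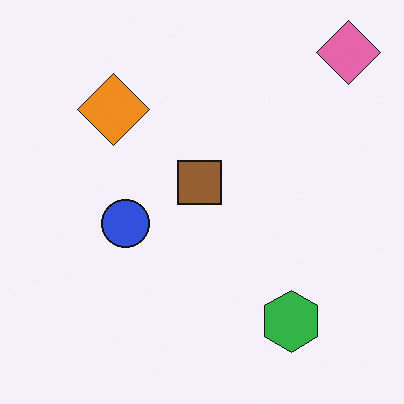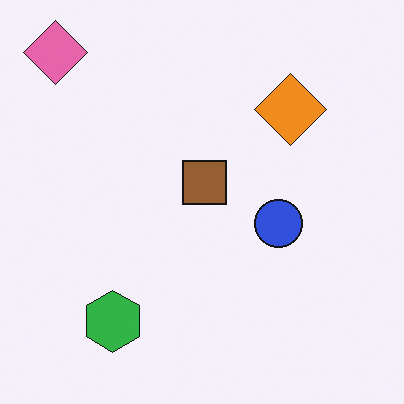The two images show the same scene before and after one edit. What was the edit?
The transformation is: flipped horizontally (left ↔ right).

The pink diamond is in the top-right of the first image and the top-left of the second — shapes on opposite sides of the vertical midline have swapped in a mirror flip.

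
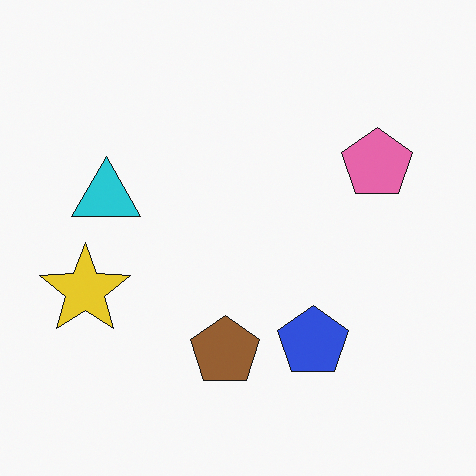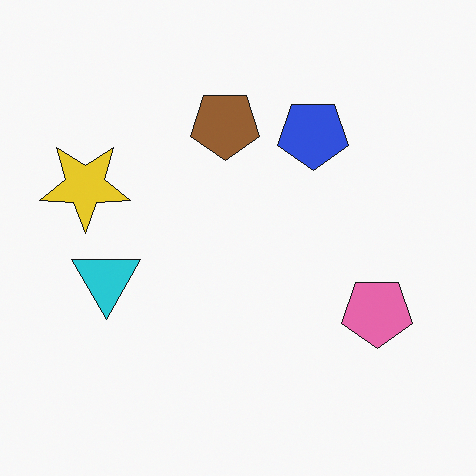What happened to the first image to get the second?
Flipped vertically (top ↔ bottom).

The brown pentagon is in the bottom of the first image and the top of the second — shapes on opposite sides of the horizontal midline have swapped in a mirror flip.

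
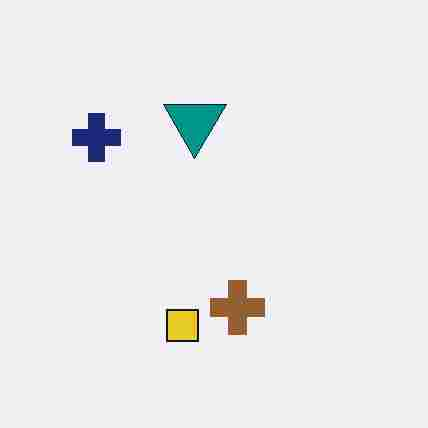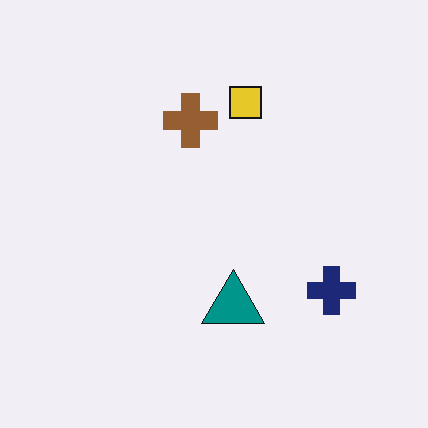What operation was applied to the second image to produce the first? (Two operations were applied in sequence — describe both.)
It was rotated 180°, then heavily JPEG-compressed with obvious blocking artifacts.

The navy cross sits in the bottom-right of the second image and the top-left of the first — consistent with a whole-image 180° rotation. Blocky 8×8 compression artifacts appear around shape edges and the flat background shows ringing — characteristic JPEG degradation.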